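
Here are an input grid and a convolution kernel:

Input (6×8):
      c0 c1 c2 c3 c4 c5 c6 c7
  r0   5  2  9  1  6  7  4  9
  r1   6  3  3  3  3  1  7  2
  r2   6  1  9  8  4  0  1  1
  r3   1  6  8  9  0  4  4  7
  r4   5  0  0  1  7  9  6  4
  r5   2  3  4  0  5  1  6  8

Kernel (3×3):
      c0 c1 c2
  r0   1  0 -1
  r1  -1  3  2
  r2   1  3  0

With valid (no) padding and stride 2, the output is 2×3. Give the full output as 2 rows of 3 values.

Output[0,0]: The receptive field on the input at this output position is [5 2 9 / 6 3 3 / 6 1 9]. Elementwise product with the kernel and sum: 5·1 + 9·-1 + 6·-1 + 3·3 + 3·2 + 6·1 + 1·3.
Output[0,1]: The receptive field on the input at this output position is [9 1 6 / 3 3 3 / 9 8 4]. Elementwise product with the kernel and sum: 9·1 + 6·-1 + 3·-1 + 3·3 + 3·2 + 9·1 + 8·3.

14 48 20
35 27 57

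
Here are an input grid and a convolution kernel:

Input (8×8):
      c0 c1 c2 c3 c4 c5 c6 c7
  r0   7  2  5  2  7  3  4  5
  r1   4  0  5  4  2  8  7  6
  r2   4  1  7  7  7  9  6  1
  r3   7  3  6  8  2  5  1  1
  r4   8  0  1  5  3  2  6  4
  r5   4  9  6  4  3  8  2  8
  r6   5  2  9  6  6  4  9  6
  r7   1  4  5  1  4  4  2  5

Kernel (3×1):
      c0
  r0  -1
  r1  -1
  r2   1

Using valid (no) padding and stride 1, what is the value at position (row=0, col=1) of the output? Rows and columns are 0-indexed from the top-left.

The receptive field on the input at this output position is [2 / 0 / 1]. Elementwise product with the kernel and sum: 2·-1 + 0·-1 + 1·1.

-1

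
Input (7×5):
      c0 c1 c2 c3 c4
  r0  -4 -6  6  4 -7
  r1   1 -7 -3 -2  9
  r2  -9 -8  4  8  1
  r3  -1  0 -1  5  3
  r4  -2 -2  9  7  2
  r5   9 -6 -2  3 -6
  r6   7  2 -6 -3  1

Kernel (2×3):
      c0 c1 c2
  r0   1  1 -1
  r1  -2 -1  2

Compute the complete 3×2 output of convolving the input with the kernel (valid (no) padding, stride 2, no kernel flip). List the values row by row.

Output[0,0]: The receptive field on the input at this output position is [-4 -6 6 / 1 -7 -3]. Elementwise product with the kernel and sum: -4·1 + -6·1 + 6·-1 + 1·-2 + -7·-1 + -3·2.
Output[0,1]: The receptive field on the input at this output position is [6 4 -7 / -3 -2 9]. Elementwise product with the kernel and sum: 6·1 + 4·1 + -7·-1 + -3·-2 + -2·-1 + 9·2.

-17 43
-21 14
-29 3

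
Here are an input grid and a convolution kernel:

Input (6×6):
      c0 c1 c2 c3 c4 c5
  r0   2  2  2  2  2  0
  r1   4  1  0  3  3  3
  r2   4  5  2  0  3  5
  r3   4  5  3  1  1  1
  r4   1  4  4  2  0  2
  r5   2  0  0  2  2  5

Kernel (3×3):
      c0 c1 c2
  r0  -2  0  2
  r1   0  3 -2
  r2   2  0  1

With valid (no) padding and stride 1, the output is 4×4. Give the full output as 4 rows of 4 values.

Output[0,0]: The receptive field on the input at this output position is [2 2 2 / 4 1 0 / 4 5 2]. Elementwise product with the kernel and sum: 2·-2 + 2·2 + 1·3 + 0·-2 + 4·2 + 2·1.
Output[0,1]: The receptive field on the input at this output position is [2 2 2 / 1 0 3 / 5 2 0]. Elementwise product with the kernel and sum: 2·-2 + 2·2 + 0·3 + 3·-2 + 5·2 + 0·1.

13 4 10 4
14 21 7 2
11 7 11 17
6 2 4 5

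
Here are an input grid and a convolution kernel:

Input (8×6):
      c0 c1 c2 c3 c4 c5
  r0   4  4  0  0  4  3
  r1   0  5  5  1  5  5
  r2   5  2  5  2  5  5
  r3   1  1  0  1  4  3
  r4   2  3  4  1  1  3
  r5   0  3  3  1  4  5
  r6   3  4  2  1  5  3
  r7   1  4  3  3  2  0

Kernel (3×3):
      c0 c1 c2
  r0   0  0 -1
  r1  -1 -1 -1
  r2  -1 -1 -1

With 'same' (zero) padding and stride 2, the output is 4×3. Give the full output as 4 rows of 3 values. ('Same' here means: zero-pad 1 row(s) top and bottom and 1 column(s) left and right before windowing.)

-13 -15 -18
-14 -12 -25
-9 -16 -18
-15 -18 -19

Output[0,0]: The receptive field on the zero-padded input at this output position is [0 0 0 / 0 4 4 / 0 0 5]. Elementwise product with the kernel and sum: 0·-1 + 0·-1 + 4·-1 + 4·-1 + 0·-1 + 0·-1 + 5·-1.
Output[0,1]: The receptive field on the zero-padded input at this output position is [0 0 0 / 4 0 0 / 5 5 1]. Elementwise product with the kernel and sum: 0·-1 + 4·-1 + 0·-1 + 0·-1 + 5·-1 + 5·-1 + 1·-1.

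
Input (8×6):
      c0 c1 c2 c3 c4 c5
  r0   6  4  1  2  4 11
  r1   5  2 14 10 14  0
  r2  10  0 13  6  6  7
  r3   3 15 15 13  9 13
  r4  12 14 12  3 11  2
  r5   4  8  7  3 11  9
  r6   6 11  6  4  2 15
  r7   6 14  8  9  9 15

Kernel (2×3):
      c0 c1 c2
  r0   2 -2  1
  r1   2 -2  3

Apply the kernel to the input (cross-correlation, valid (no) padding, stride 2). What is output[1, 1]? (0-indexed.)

51

The receptive field on the input at this output position is [13 6 6 / 15 13 9]. Elementwise product with the kernel and sum: 13·2 + 6·-2 + 6·1 + 15·2 + 13·-2 + 9·3.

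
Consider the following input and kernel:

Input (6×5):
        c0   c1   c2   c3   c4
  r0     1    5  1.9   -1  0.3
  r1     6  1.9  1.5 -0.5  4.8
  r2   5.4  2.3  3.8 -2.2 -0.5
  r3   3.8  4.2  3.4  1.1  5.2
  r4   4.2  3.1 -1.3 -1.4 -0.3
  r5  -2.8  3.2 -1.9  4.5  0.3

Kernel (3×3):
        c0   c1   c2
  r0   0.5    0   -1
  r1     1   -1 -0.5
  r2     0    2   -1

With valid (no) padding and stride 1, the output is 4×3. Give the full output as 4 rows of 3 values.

2.75 13.95 -3.65
7.7 6.75 -0.8
4.3 2.4 -0.4
8.55 -2.2 5.45

Output[0,0]: The receptive field on the input at this output position is [1 5 1.9 / 6 1.9 1.5 / 5.4 2.3 3.8]. Elementwise product with the kernel and sum: 1·0.5 + 1.9·-1 + 6·1 + 1.9·-1 + 1.5·-0.5 + 2.3·2 + 3.8·-1.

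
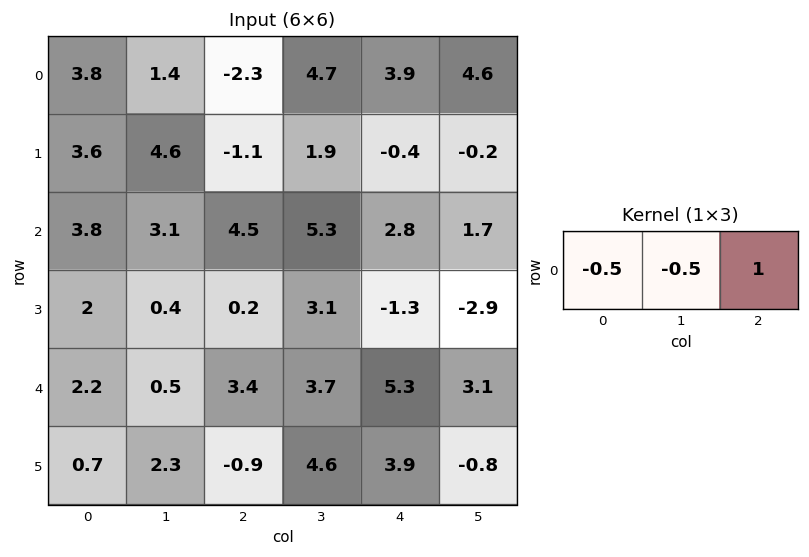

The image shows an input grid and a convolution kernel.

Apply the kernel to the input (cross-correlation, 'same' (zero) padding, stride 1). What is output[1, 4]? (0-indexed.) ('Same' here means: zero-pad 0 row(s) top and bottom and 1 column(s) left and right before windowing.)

The receptive field on the zero-padded input at this output position is [1.9 -0.4 -0.2]. Elementwise product with the kernel and sum: 1.9·-0.5 + -0.4·-0.5 + -0.2·1.

-0.95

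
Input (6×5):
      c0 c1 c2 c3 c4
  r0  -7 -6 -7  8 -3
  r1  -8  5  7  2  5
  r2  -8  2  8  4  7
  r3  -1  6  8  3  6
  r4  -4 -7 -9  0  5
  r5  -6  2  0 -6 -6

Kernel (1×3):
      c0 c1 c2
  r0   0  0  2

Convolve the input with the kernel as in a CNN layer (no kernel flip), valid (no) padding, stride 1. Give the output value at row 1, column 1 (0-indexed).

The receptive field on the input at this output position is [5 7 2]. Elementwise product with the kernel and sum: 2·2.

4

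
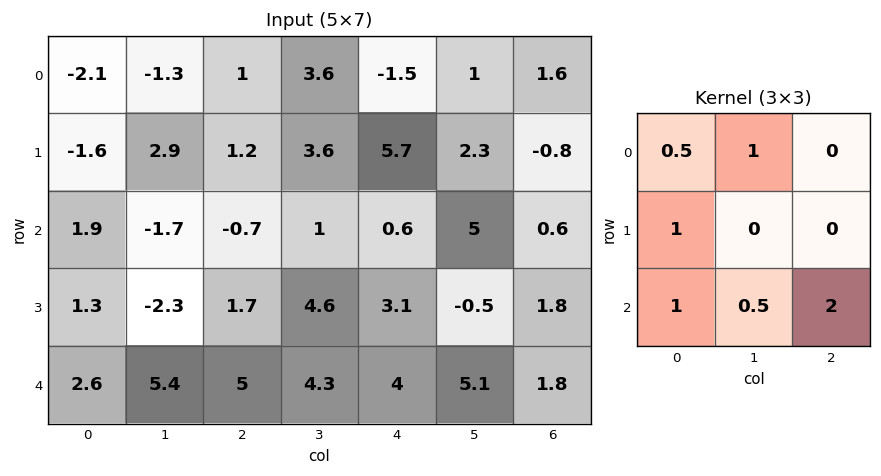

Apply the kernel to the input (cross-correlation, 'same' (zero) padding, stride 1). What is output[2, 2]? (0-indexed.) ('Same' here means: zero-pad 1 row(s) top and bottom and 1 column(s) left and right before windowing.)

The receptive field on the zero-padded input at this output position is [2.9 1.2 3.6 / -1.7 -0.7 1 / -2.3 1.7 4.6]. Elementwise product with the kernel and sum: 2.9·0.5 + 1.2·1 + -1.7·1 + -2.3·1 + 1.7·0.5 + 4.6·2.

8.7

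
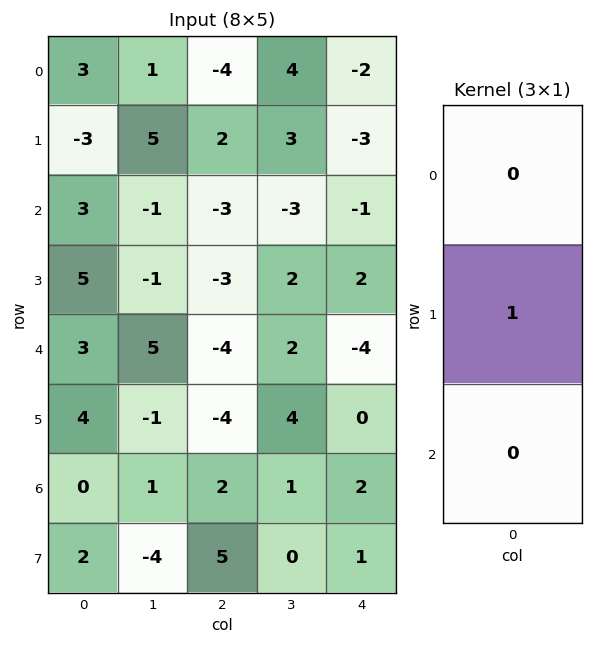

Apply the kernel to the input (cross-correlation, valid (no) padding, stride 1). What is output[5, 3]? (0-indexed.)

1

The receptive field on the input at this output position is [4 / 1 / 0]. Elementwise product with the kernel and sum: 1·1.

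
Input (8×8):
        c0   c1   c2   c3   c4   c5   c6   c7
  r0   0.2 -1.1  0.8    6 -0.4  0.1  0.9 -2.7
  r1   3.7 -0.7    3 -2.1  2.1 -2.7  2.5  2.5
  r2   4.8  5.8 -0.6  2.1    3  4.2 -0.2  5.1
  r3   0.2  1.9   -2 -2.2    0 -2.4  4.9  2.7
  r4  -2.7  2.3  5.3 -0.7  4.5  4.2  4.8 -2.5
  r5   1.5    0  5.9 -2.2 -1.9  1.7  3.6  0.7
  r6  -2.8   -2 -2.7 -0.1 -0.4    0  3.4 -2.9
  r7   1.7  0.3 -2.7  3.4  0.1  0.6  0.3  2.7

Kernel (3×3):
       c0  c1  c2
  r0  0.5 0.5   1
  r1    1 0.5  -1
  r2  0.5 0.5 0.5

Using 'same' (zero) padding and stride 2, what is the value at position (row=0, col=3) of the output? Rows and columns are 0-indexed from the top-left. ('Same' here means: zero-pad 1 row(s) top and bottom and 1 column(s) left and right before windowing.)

The receptive field on the zero-padded input at this output position is [0 0 0 / 0.1 0.9 -2.7 / -2.7 2.5 2.5]. Elementwise product with the kernel and sum: 0·0.5 + 0·0.5 + 0·1 + 0.1·1 + 0.9·0.5 + -2.7·-1 + -2.7·0.5 + 2.5·0.5 + 2.5·0.5.

4.4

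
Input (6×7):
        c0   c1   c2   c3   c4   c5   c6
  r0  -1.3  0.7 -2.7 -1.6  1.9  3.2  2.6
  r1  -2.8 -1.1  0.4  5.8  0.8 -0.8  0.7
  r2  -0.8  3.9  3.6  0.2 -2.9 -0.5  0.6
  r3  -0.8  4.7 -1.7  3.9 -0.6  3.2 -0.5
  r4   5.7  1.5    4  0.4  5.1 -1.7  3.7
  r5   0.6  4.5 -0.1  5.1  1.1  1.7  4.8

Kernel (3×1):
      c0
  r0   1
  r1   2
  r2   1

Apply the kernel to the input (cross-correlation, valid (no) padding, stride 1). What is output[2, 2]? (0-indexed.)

4.2

The receptive field on the input at this output position is [3.6 / -1.7 / 4]. Elementwise product with the kernel and sum: 3.6·1 + -1.7·2 + 4·1.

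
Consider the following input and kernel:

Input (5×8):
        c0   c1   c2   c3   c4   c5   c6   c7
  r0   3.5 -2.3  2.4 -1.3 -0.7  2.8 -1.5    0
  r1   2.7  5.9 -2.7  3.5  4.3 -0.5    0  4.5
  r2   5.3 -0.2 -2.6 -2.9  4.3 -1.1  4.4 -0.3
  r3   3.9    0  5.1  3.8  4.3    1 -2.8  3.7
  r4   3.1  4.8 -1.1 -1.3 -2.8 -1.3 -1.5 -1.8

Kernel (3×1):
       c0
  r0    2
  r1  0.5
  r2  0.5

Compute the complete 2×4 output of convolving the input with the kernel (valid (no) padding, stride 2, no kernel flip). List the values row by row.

11 2.15 2.9 -0.8
14.1 -3.2 9.35 6.65

Output[0,0]: The receptive field on the input at this output position is [3.5 / 2.7 / 5.3]. Elementwise product with the kernel and sum: 3.5·2 + 2.7·0.5 + 5.3·0.5.
Output[0,1]: The receptive field on the input at this output position is [2.4 / -2.7 / -2.6]. Elementwise product with the kernel and sum: 2.4·2 + -2.7·0.5 + -2.6·0.5.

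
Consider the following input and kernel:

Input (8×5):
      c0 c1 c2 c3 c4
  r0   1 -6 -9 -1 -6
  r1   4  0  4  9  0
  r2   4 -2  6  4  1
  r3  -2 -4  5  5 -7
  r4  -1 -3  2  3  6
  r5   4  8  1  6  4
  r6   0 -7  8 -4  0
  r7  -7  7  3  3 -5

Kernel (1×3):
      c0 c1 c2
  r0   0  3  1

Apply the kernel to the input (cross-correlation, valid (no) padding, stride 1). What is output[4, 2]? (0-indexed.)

The receptive field on the input at this output position is [2 3 6]. Elementwise product with the kernel and sum: 3·3 + 6·1.

15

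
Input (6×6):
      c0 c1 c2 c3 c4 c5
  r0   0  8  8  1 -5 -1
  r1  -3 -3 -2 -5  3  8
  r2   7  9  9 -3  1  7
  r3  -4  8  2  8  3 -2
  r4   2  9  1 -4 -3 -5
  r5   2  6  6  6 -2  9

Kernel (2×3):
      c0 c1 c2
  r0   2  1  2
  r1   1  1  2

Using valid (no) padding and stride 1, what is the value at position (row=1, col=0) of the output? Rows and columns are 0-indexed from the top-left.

The receptive field on the input at this output position is [-3 -3 -2 / 7 9 9]. Elementwise product with the kernel and sum: -3·2 + -3·1 + -2·2 + 7·1 + 9·1 + 9·2.

21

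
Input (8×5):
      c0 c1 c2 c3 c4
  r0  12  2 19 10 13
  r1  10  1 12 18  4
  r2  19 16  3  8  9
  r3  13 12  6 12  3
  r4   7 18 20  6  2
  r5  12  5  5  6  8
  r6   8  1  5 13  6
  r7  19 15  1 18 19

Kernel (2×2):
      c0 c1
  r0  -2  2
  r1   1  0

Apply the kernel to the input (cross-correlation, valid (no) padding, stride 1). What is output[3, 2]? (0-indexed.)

32

The receptive field on the input at this output position is [6 12 / 20 6]. Elementwise product with the kernel and sum: 6·-2 + 12·2 + 20·1.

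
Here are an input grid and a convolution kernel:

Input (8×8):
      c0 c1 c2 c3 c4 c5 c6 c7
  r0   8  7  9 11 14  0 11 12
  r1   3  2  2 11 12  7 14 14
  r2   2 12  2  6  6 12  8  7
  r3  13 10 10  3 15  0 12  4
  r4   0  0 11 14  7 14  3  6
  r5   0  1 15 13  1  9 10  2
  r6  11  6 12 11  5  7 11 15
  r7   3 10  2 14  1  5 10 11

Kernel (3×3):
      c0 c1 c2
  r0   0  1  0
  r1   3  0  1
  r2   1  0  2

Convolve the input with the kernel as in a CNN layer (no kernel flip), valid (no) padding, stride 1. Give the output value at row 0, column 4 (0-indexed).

72

The receptive field on the input at this output position is [14 0 11 / 12 7 14 / 6 12 8]. Elementwise product with the kernel and sum: 0·1 + 12·3 + 14·1 + 6·1 + 8·2.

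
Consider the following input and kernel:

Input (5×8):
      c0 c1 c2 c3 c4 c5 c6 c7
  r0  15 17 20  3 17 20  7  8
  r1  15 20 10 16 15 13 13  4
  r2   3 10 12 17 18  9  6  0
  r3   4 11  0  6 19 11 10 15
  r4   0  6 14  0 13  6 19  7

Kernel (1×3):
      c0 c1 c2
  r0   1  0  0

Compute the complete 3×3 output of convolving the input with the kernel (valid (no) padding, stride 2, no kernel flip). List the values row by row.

15 20 17
3 12 18
0 14 13

Output[0,0]: The receptive field on the input at this output position is [15 17 20]. Elementwise product with the kernel and sum: 15·1.
Output[0,1]: The receptive field on the input at this output position is [20 3 17]. Elementwise product with the kernel and sum: 20·1.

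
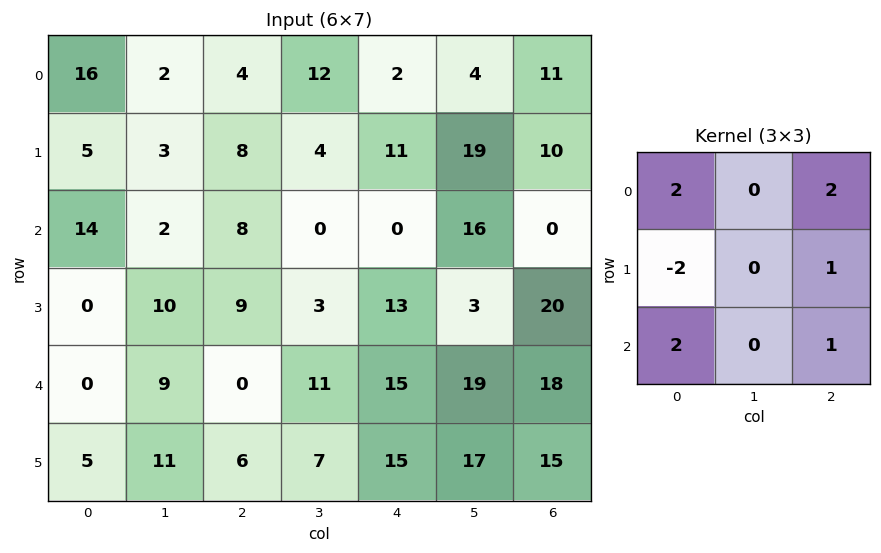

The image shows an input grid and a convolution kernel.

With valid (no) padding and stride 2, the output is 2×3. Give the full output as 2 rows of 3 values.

Output[0,0]: The receptive field on the input at this output position is [16 2 4 / 5 3 8 / 14 2 8]. Elementwise product with the kernel and sum: 16·2 + 4·2 + 5·-2 + 8·1 + 14·2 + 8·1.

74 23 14
53 26 42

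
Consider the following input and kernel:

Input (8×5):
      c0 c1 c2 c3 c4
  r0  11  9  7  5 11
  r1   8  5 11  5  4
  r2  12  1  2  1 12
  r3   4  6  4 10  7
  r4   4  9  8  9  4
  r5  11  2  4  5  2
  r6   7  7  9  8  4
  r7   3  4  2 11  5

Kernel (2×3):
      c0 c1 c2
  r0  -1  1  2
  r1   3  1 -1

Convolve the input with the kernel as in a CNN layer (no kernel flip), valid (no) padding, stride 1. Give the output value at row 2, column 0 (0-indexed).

The receptive field on the input at this output position is [12 1 2 / 4 6 4]. Elementwise product with the kernel and sum: 12·-1 + 1·1 + 2·2 + 4·3 + 6·1 + 4·-1.

7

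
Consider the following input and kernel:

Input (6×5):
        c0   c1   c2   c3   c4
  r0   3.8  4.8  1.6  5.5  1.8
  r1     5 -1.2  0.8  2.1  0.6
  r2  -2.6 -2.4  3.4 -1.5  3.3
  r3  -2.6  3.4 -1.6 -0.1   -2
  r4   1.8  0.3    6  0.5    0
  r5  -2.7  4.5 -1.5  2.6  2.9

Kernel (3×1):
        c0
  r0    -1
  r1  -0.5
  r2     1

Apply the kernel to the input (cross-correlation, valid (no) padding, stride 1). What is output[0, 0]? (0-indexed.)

-8.9

The receptive field on the input at this output position is [3.8 / 5 / -2.6]. Elementwise product with the kernel and sum: 3.8·-1 + 5·-0.5 + -2.6·1.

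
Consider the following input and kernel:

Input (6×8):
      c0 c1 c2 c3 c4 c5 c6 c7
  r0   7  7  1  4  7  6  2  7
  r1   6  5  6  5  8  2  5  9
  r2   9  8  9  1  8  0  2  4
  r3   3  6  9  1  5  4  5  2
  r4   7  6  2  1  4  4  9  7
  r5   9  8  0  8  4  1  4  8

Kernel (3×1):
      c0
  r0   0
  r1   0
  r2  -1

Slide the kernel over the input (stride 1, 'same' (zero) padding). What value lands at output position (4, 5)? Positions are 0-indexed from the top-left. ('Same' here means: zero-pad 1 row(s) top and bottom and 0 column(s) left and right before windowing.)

The receptive field on the zero-padded input at this output position is [4 / 4 / 1]. Elementwise product with the kernel and sum: 1·-1.

-1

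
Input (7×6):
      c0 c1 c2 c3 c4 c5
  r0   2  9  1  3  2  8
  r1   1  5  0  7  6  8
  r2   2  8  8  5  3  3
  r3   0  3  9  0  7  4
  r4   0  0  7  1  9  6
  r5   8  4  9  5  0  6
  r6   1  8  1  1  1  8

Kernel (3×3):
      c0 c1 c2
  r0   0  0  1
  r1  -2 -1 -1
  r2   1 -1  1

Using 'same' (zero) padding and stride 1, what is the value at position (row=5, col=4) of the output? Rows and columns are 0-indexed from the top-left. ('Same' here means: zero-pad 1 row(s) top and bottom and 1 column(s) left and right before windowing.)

The receptive field on the zero-padded input at this output position is [1 9 6 / 5 0 6 / 1 1 8]. Elementwise product with the kernel and sum: 6·1 + 5·-2 + 0·-1 + 6·-1 + 1·1 + 1·-1 + 8·1.

-2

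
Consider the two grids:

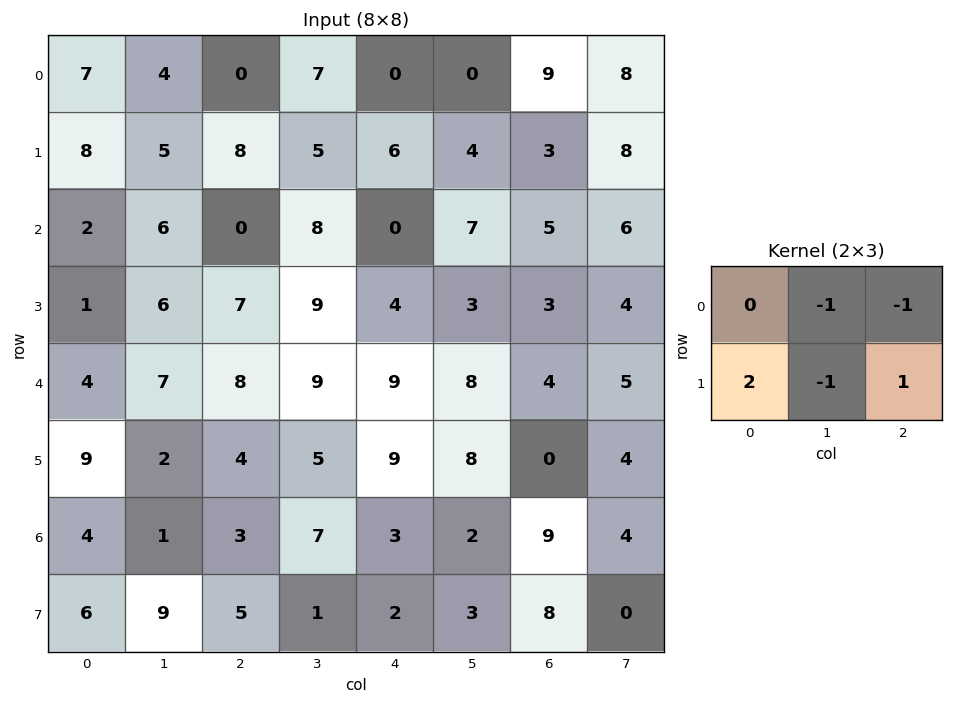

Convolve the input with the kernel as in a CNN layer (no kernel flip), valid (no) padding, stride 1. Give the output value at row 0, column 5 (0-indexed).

The receptive field on the input at this output position is [0 9 8 / 4 3 8]. Elementwise product with the kernel and sum: 9·-1 + 8·-1 + 4·2 + 3·-1 + 8·1.

-4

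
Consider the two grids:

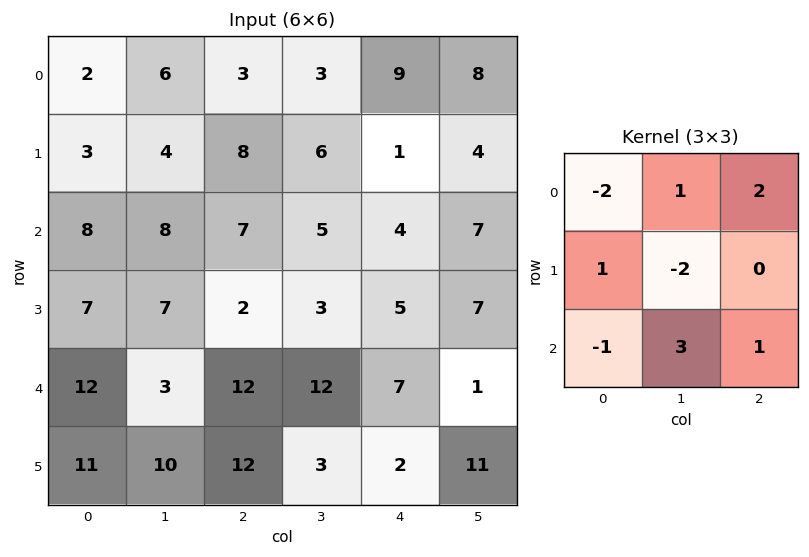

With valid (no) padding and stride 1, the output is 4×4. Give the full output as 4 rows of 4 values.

Output[0,0]: The receptive field on the input at this output position is [2 6 3 / 3 4 8 / 8 8 7]. Elementwise product with the kernel and sum: 2·-2 + 6·1 + 3·2 + 3·1 + 4·-2 + 8·-1 + 8·3 + 7·1.
Output[0,1]: The receptive field on the input at this output position is [6 3 3 / 4 8 6 / 8 7 5]. Elementwise product with the kernel and sum: 6·-2 + 3·1 + 3·2 + 4·1 + 8·-2 + 8·-1 + 7·3 + 5·1.

26 3 23 37
22 8 1 13
8 49 26 11
34 2 -4 25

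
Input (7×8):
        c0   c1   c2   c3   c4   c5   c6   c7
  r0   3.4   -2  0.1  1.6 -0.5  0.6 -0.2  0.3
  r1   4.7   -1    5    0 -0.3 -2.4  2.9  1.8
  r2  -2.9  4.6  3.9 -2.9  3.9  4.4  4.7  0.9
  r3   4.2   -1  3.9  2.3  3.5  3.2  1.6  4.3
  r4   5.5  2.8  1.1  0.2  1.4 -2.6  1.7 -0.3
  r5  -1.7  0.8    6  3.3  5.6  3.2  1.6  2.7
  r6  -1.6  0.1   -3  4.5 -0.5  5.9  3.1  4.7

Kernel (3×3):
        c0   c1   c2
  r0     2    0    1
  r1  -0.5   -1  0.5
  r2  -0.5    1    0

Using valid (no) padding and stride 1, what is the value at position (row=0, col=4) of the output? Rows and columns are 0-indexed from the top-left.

The receptive field on the input at this output position is [-0.5 0.6 -0.2 / -0.3 -2.4 2.9 / 3.9 4.4 4.7]. Elementwise product with the kernel and sum: -0.5·2 + -0.2·1 + -0.3·-0.5 + -2.4·-1 + 2.9·0.5 + 3.9·-0.5 + 4.4·1.

5.25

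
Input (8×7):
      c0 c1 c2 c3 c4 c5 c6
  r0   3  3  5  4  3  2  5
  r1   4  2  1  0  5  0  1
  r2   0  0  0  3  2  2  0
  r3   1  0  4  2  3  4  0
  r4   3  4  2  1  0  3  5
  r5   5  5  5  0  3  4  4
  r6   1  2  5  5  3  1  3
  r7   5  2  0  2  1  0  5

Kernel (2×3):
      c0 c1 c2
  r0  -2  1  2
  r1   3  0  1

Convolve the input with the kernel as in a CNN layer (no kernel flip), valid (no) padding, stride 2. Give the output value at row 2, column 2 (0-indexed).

26

The receptive field on the input at this output position is [0 3 5 / 3 4 4]. Elementwise product with the kernel and sum: 0·-2 + 3·1 + 5·2 + 3·3 + 4·1.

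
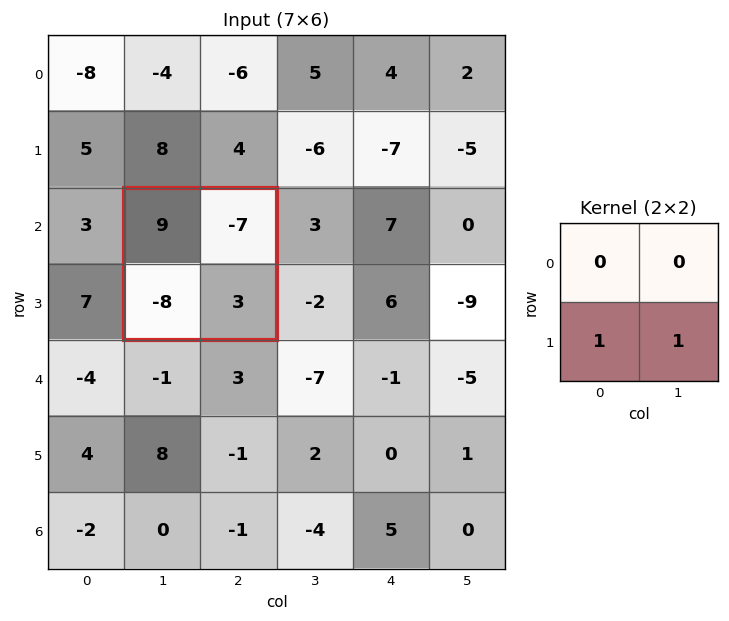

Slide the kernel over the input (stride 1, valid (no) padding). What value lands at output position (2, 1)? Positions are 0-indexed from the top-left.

-5

The receptive field on the input at this output position is [9 -7 / -8 3]. Elementwise product with the kernel and sum: -8·1 + 3·1.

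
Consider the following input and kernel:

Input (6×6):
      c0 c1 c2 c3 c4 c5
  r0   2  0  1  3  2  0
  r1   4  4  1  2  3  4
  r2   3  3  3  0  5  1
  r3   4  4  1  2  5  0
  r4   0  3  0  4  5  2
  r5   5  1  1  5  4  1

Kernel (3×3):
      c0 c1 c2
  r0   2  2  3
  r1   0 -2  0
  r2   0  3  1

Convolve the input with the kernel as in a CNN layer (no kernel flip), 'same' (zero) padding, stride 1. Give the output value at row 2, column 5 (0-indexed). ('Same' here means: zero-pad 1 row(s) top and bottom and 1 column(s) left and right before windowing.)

12

The receptive field on the zero-padded input at this output position is [3 4 0 / 5 1 0 / 5 0 0]. Elementwise product with the kernel and sum: 3·2 + 4·2 + 0·3 + 1·-2 + 0·3 + 0·1.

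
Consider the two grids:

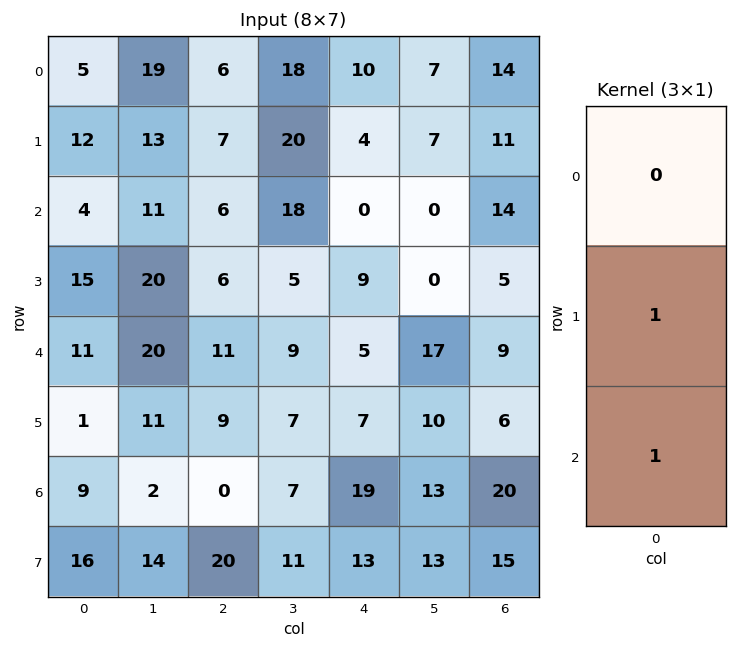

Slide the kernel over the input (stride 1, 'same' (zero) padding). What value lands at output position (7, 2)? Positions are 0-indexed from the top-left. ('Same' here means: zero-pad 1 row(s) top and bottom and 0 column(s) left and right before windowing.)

The receptive field on the zero-padded input at this output position is [0 / 20 / 0]. Elementwise product with the kernel and sum: 20·1 + 0·1.

20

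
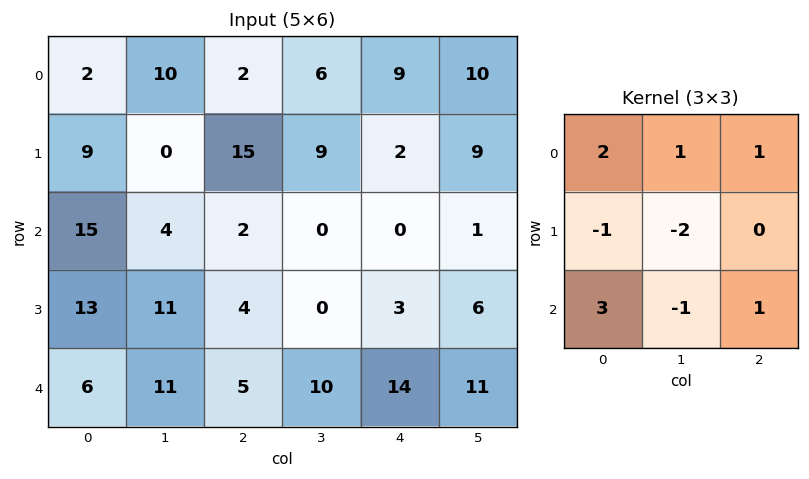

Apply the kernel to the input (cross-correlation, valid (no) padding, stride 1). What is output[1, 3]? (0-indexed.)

32

The receptive field on the input at this output position is [9 2 9 / 0 0 1 / 0 3 6]. Elementwise product with the kernel and sum: 9·2 + 2·1 + 9·1 + 0·-1 + 0·-2 + 0·3 + 3·-1 + 6·1.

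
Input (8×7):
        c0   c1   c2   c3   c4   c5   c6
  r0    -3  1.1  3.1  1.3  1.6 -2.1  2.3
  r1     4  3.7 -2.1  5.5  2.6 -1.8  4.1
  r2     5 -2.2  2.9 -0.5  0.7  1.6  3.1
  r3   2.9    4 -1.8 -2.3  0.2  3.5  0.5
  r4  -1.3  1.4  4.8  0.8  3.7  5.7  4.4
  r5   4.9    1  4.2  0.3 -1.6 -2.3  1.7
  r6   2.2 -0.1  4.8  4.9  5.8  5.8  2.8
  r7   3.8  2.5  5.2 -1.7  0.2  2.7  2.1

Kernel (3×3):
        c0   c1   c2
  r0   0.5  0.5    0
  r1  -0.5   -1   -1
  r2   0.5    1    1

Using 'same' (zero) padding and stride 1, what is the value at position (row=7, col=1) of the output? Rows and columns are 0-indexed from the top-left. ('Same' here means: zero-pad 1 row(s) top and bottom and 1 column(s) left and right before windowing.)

The receptive field on the zero-padded input at this output position is [2.2 -0.1 4.8 / 3.8 2.5 5.2 / 0 0 0]. Elementwise product with the kernel and sum: 2.2·0.5 + -0.1·0.5 + 3.8·-0.5 + 2.5·-1 + 5.2·-1 + 0·0.5 + 0·1 + 0·1.

-8.55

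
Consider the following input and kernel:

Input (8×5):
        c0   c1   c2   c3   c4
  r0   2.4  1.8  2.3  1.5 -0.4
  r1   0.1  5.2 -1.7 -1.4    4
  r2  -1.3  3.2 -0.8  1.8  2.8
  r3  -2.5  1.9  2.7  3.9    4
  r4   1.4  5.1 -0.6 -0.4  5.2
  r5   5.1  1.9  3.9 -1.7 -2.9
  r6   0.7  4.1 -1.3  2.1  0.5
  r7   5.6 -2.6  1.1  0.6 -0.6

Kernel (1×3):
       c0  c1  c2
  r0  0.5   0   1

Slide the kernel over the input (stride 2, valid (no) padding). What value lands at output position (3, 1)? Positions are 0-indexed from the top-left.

-0.15

The receptive field on the input at this output position is [-1.3 2.1 0.5]. Elementwise product with the kernel and sum: -1.3·0.5 + 0.5·1.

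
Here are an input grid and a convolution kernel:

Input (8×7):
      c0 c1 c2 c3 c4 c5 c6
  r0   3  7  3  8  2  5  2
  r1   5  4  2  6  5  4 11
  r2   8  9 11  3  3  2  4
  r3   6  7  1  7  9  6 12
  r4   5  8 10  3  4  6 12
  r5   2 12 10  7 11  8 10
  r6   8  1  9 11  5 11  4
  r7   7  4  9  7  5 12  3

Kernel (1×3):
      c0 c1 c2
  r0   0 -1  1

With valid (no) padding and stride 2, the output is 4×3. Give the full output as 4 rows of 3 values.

-4 -6 -3
2 0 2
2 1 6
8 -6 -7

Output[0,0]: The receptive field on the input at this output position is [3 7 3]. Elementwise product with the kernel and sum: 7·-1 + 3·1.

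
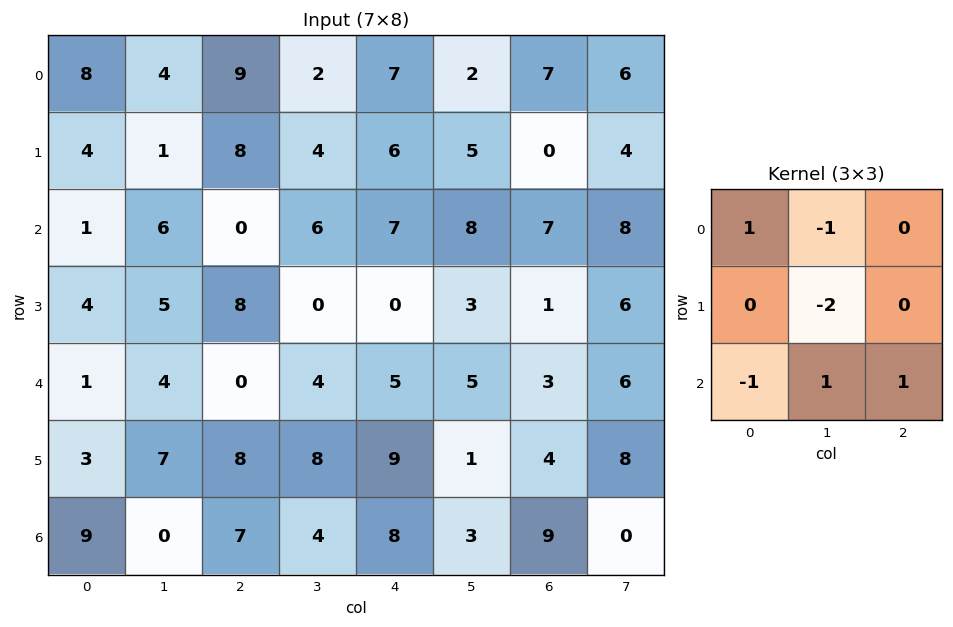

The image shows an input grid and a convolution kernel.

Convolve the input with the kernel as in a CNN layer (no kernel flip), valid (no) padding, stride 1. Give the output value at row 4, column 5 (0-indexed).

The receptive field on the input at this output position is [5 3 6 / 1 4 8 / 3 9 0]. Elementwise product with the kernel and sum: 5·1 + 3·-1 + 4·-2 + 3·-1 + 9·1 + 0·1.

0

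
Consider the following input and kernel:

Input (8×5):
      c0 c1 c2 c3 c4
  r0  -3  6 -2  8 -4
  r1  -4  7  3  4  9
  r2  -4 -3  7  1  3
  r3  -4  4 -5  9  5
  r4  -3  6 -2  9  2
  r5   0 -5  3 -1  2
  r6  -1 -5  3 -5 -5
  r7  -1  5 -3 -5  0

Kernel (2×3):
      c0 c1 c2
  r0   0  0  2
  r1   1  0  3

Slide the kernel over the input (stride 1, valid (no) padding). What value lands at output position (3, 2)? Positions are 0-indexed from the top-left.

14

The receptive field on the input at this output position is [-5 9 5 / -2 9 2]. Elementwise product with the kernel and sum: 5·2 + -2·1 + 2·3.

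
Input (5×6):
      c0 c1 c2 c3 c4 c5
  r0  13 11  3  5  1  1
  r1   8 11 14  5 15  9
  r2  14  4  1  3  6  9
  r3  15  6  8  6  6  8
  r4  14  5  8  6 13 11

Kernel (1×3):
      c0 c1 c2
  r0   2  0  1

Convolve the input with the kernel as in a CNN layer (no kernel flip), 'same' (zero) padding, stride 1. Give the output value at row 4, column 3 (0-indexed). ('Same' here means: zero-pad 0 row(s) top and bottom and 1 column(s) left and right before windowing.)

29

The receptive field on the zero-padded input at this output position is [8 6 13]. Elementwise product with the kernel and sum: 8·2 + 13·1.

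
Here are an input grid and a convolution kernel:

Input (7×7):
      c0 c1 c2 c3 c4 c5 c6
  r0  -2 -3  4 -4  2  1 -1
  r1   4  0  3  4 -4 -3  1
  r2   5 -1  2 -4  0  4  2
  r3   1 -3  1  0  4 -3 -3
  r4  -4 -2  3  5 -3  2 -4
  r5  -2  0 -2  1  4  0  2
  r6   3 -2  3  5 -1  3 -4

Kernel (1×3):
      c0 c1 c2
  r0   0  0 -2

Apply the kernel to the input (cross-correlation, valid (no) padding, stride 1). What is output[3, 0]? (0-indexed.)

The receptive field on the input at this output position is [1 -3 1]. Elementwise product with the kernel and sum: 1·-2.

-2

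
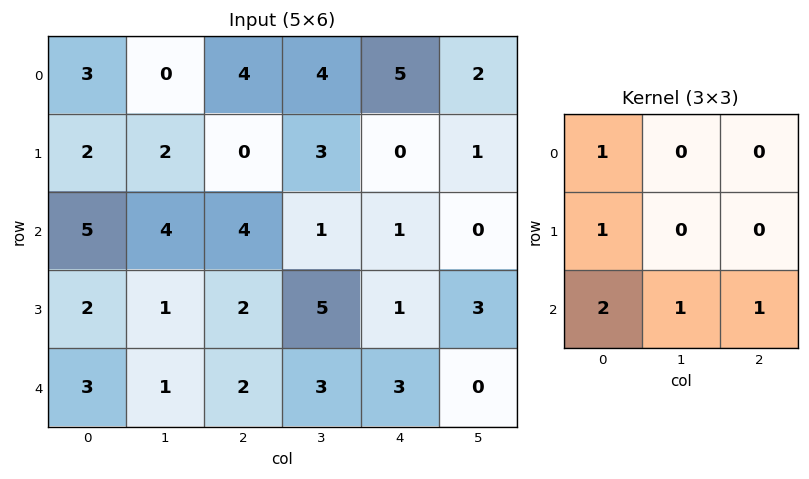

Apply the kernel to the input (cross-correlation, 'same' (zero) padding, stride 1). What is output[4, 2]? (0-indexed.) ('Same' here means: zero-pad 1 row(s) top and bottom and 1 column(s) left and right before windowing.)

2

The receptive field on the zero-padded input at this output position is [1 2 5 / 1 2 3 / 0 0 0]. Elementwise product with the kernel and sum: 1·1 + 1·1 + 0·2 + 0·1 + 0·1.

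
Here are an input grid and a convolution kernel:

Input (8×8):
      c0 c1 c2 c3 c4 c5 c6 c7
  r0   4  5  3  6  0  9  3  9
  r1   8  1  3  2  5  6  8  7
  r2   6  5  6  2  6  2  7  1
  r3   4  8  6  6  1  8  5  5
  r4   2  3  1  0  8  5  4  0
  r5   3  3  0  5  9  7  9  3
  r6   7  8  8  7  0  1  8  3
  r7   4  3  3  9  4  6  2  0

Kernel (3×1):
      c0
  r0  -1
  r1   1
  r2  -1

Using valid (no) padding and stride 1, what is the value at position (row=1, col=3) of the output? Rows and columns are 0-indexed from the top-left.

The receptive field on the input at this output position is [2 / 2 / 6]. Elementwise product with the kernel and sum: 2·-1 + 2·1 + 6·-1.

-6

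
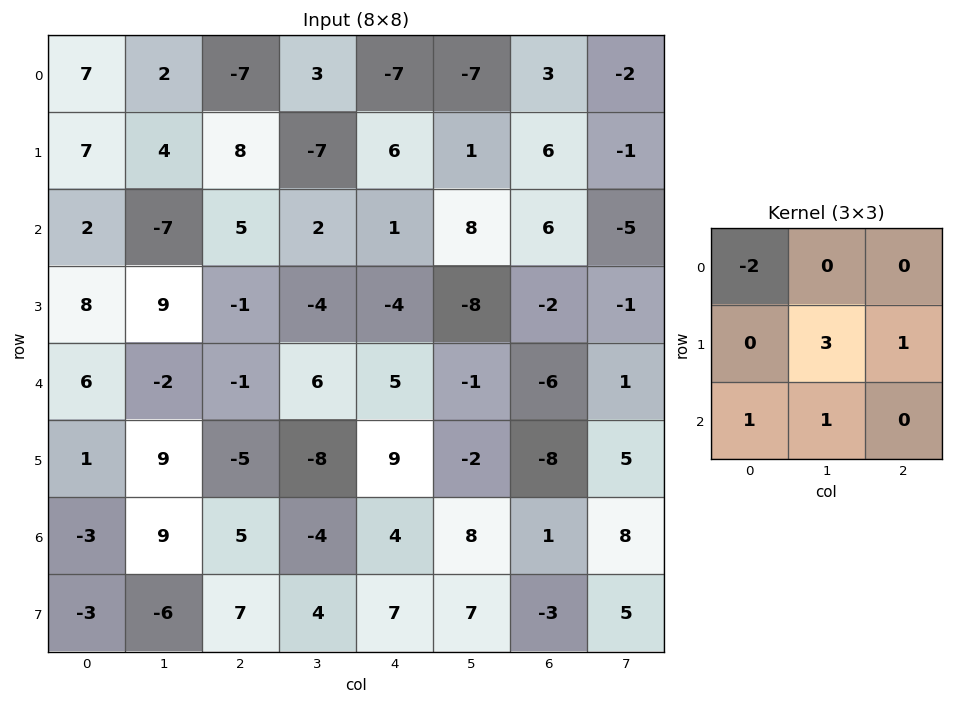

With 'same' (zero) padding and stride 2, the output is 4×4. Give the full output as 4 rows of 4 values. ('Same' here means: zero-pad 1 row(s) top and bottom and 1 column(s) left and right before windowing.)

30 -6 -29 14
7 17 17 1
17 -11 23 -11
-3 -6 47 19

Output[0,0]: The receptive field on the zero-padded input at this output position is [0 0 0 / 0 7 2 / 0 7 4]. Elementwise product with the kernel and sum: 0·-2 + 7·3 + 2·1 + 0·1 + 7·1.
Output[0,1]: The receptive field on the zero-padded input at this output position is [0 0 0 / 2 -7 3 / 4 8 -7]. Elementwise product with the kernel and sum: 0·-2 + -7·3 + 3·1 + 4·1 + 8·1.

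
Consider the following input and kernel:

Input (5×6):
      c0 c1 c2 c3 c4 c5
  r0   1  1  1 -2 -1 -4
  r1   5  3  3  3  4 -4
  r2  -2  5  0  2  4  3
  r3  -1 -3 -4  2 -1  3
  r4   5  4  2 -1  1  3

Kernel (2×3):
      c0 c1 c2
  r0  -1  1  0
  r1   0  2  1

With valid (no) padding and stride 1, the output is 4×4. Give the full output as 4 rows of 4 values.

Output[0,0]: The receptive field on the input at this output position is [1 1 1 / 5 3 3]. Elementwise product with the kernel and sum: 1·-1 + 1·1 + 3·2 + 3·1.
Output[0,1]: The receptive field on the input at this output position is [1 1 -2 / 3 3 3]. Elementwise product with the kernel and sum: 1·-1 + 1·1 + 3·2 + 3·1.

9 9 7 5
8 2 8 12
-3 -11 5 3
8 2 5 2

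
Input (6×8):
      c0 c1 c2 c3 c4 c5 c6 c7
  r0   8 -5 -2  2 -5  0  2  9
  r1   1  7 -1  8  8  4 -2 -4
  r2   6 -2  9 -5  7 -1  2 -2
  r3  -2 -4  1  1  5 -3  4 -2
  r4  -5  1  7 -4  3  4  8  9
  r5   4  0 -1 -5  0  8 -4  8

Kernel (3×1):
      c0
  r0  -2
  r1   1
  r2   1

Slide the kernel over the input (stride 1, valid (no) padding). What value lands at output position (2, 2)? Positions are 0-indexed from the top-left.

-10

The receptive field on the input at this output position is [9 / 1 / 7]. Elementwise product with the kernel and sum: 9·-2 + 1·1 + 7·1.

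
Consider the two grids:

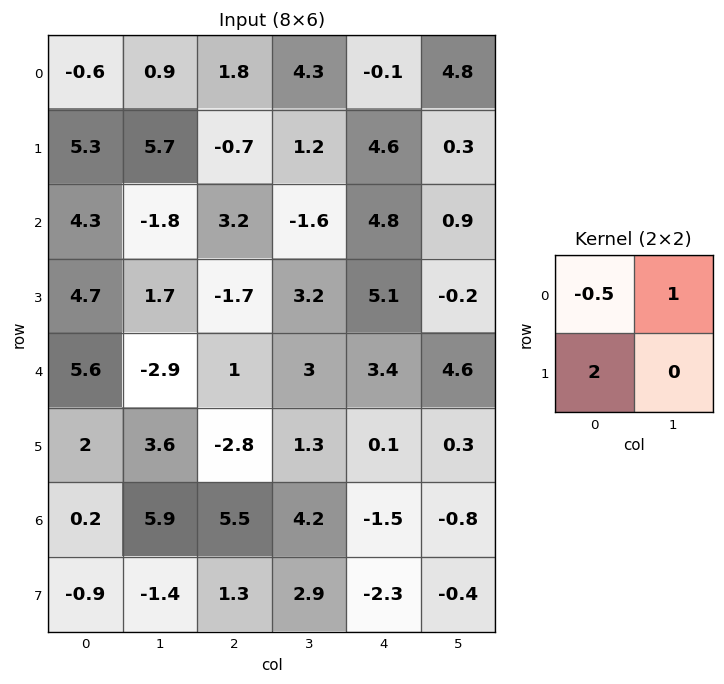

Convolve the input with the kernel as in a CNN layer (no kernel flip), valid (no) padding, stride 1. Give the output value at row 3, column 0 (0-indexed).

10.55

The receptive field on the input at this output position is [4.7 1.7 / 5.6 -2.9]. Elementwise product with the kernel and sum: 4.7·-0.5 + 1.7·1 + 5.6·2.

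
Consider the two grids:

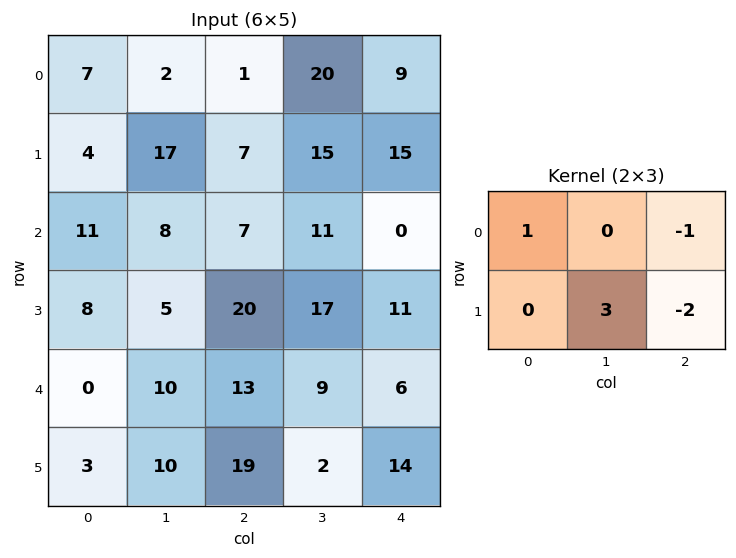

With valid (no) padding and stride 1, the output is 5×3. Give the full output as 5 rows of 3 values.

Output[0,0]: The receptive field on the input at this output position is [7 2 1 / 4 17 7]. Elementwise product with the kernel and sum: 7·1 + 1·-1 + 17·3 + 7·-2.
Output[0,1]: The receptive field on the input at this output position is [2 1 20 / 17 7 15]. Elementwise product with the kernel and sum: 2·1 + 20·-1 + 7·3 + 15·-2.

43 -27 7
7 1 25
-21 23 36
-8 9 24
-21 54 -15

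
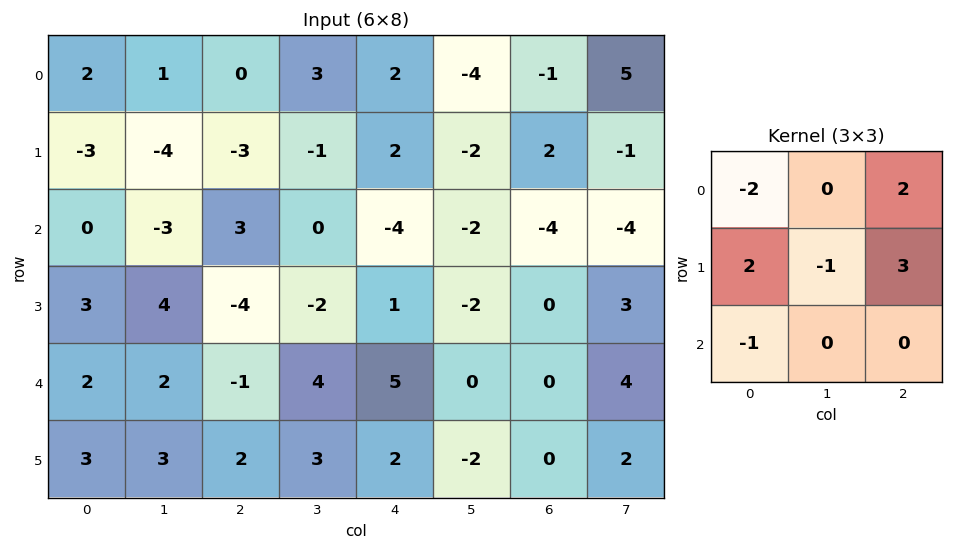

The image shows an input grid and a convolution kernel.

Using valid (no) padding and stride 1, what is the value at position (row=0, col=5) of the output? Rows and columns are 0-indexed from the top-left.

The receptive field on the input at this output position is [-4 -1 5 / -2 2 -1 / -2 -4 -4]. Elementwise product with the kernel and sum: -4·-2 + 5·2 + -2·2 + 2·-1 + -1·3 + -2·-1.

11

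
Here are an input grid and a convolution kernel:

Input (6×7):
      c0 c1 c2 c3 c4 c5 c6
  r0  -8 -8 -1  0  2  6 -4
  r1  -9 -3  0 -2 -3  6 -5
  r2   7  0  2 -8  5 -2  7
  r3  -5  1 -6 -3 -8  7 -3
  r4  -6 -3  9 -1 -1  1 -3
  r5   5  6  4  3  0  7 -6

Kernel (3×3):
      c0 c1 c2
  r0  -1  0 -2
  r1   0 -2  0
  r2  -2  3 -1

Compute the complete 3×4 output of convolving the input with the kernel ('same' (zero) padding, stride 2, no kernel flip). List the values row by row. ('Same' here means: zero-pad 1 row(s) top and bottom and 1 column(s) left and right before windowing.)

Output[0,0]: The receptive field on the zero-padded input at this output position is [0 0 0 / 0 -8 -8 / 0 -9 -3]. Elementwise product with the kernel and sum: 0·-1 + 0·-2 + -8·-2 + 0·-2 + -9·3 + -3·-1.
Output[0,1]: The receptive field on the zero-padded input at this output position is [0 0 0 / -8 -1 0 / -3 0 -2]. Elementwise product with the kernel and sum: 0·-1 + 0·-2 + -1·-2 + -3·-2 + 0·3 + -2·-1.

-8 10 -15 -19
-24 -14 -45 -43
19 -16 -22 -33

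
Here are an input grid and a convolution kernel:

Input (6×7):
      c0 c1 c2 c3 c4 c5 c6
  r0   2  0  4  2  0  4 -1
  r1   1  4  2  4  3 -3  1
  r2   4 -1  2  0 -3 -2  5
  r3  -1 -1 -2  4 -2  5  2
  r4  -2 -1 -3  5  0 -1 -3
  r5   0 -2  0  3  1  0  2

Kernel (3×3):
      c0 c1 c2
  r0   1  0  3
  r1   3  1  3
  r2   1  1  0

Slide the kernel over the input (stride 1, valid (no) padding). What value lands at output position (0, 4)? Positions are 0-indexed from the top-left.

1

The receptive field on the input at this output position is [0 4 -1 / 3 -3 1 / -3 -2 5]. Elementwise product with the kernel and sum: 0·1 + -1·3 + 3·3 + -3·1 + 1·3 + -3·1 + -2·1.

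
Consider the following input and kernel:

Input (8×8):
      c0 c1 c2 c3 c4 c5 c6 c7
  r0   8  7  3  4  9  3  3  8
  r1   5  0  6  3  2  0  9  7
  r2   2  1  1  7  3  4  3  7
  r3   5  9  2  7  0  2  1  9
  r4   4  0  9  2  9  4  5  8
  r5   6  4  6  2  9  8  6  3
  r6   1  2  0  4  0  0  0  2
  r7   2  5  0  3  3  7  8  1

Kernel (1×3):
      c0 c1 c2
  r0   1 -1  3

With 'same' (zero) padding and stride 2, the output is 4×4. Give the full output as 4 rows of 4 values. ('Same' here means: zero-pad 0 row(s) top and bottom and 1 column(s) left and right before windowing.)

Output[0,0]: The receptive field on the zero-padded input at this output position is [0 8 7]. Elementwise product with the kernel and sum: 0·1 + 8·-1 + 7·3.
Output[0,1]: The receptive field on the zero-padded input at this output position is [7 3 4]. Elementwise product with the kernel and sum: 7·1 + 3·-1 + 4·3.

13 16 4 24
1 21 16 22
-4 -3 5 23
5 14 4 6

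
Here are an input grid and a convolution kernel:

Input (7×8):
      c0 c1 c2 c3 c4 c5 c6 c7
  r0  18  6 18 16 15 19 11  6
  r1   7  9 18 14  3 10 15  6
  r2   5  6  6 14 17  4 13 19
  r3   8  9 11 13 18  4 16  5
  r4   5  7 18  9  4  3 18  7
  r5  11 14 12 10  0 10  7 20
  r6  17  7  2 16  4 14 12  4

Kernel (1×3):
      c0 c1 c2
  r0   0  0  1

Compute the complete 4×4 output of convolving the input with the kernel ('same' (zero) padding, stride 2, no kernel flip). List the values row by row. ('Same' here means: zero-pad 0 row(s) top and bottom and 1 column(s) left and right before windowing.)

Output[0,0]: The receptive field on the zero-padded input at this output position is [0 18 6]. Elementwise product with the kernel and sum: 6·1.

6 16 19 6
6 14 4 19
7 9 3 7
7 16 14 4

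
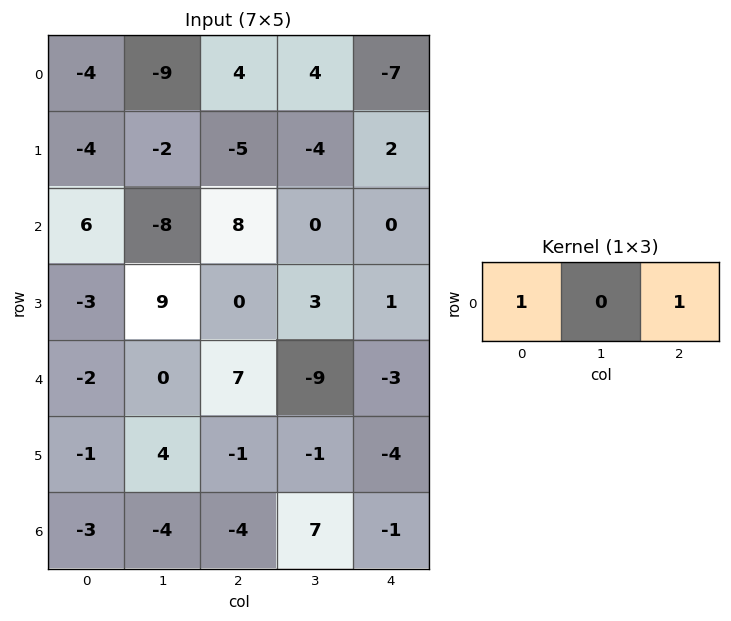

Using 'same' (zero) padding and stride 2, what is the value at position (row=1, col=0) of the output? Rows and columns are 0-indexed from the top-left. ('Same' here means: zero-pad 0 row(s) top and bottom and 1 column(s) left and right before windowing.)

The receptive field on the zero-padded input at this output position is [0 6 -8]. Elementwise product with the kernel and sum: 0·1 + -8·1.

-8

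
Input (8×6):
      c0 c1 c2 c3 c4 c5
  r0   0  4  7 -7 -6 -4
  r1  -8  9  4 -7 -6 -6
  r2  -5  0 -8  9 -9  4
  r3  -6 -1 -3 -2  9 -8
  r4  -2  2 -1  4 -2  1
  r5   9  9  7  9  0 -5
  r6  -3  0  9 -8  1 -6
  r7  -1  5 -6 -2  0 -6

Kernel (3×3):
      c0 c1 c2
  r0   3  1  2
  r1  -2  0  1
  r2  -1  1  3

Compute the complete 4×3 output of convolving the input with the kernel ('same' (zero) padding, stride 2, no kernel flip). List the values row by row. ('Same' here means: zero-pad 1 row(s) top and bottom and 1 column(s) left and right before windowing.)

23 -41 -7
1 18 -66
30 15 -44
41 27 11

Output[0,0]: The receptive field on the zero-padded input at this output position is [0 0 0 / 0 0 4 / 0 -8 9]. Elementwise product with the kernel and sum: 0·3 + 0·1 + 0·2 + 0·-2 + 4·1 + 0·-1 + -8·1 + 9·3.
Output[0,1]: The receptive field on the zero-padded input at this output position is [0 0 0 / 4 7 -7 / 9 4 -7]. Elementwise product with the kernel and sum: 0·3 + 0·1 + 0·2 + 4·-2 + -7·1 + 9·-1 + 4·1 + -7·3.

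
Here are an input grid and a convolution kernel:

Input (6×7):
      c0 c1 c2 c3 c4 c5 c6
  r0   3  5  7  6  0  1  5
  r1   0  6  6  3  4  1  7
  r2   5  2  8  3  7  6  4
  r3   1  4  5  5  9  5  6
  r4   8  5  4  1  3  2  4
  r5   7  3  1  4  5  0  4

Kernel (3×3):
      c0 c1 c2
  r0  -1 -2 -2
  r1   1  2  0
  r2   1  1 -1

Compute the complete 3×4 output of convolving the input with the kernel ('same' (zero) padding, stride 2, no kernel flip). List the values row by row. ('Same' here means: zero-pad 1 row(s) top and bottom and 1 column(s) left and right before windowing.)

0 28 12 19
-5 -2 13 10
10 -11 -17 -3

Output[0,0]: The receptive field on the zero-padded input at this output position is [0 0 0 / 0 3 5 / 0 0 6]. Elementwise product with the kernel and sum: 0·-1 + 0·-2 + 0·-2 + 0·1 + 3·2 + 0·1 + 0·1 + 6·-1.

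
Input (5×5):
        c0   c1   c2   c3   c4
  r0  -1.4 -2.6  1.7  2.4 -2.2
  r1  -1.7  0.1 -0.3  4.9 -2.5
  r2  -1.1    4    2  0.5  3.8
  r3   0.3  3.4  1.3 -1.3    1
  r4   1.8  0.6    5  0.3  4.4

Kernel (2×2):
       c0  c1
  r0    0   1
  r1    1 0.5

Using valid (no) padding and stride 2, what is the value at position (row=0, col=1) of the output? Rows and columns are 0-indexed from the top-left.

The receptive field on the input at this output position is [1.7 2.4 / -0.3 4.9]. Elementwise product with the kernel and sum: 2.4·1 + -0.3·1 + 4.9·0.5.

4.55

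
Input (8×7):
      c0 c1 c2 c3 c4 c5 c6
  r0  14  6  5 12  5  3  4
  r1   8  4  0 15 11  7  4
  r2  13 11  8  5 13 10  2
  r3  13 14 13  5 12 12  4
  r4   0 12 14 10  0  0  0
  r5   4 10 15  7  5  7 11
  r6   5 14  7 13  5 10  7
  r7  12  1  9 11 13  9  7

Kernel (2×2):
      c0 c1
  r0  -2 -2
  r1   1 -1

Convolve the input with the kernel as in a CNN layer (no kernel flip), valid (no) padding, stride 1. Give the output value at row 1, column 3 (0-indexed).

-60

The receptive field on the input at this output position is [15 11 / 5 13]. Elementwise product with the kernel and sum: 15·-2 + 11·-2 + 5·1 + 13·-1.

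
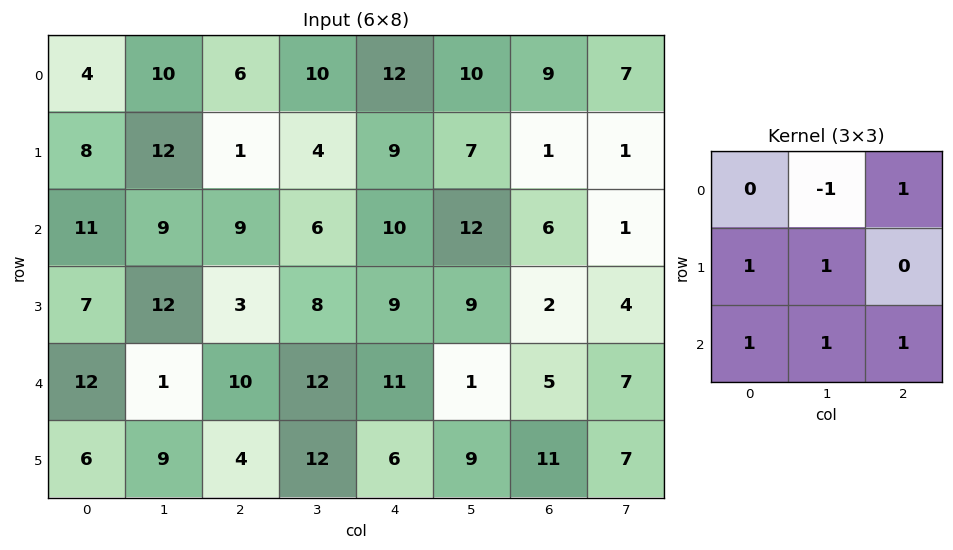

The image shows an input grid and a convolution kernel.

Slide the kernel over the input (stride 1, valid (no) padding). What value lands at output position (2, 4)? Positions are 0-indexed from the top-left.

29

The receptive field on the input at this output position is [10 12 6 / 9 9 2 / 11 1 5]. Elementwise product with the kernel and sum: 12·-1 + 6·1 + 9·1 + 9·1 + 11·1 + 1·1 + 5·1.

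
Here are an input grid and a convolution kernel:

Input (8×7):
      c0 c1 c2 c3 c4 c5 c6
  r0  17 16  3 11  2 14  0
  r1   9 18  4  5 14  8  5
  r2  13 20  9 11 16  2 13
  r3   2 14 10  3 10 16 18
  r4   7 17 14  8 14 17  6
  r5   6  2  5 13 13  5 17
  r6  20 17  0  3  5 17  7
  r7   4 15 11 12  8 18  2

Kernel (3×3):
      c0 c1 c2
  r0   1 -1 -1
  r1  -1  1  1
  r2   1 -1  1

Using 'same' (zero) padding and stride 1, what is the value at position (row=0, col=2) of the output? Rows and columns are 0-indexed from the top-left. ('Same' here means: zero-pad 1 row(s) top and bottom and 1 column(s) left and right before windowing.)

The receptive field on the zero-padded input at this output position is [0 0 0 / 16 3 11 / 18 4 5]. Elementwise product with the kernel and sum: 0·1 + 0·-1 + 0·-1 + 16·-1 + 3·1 + 11·1 + 18·1 + 4·-1 + 5·1.

17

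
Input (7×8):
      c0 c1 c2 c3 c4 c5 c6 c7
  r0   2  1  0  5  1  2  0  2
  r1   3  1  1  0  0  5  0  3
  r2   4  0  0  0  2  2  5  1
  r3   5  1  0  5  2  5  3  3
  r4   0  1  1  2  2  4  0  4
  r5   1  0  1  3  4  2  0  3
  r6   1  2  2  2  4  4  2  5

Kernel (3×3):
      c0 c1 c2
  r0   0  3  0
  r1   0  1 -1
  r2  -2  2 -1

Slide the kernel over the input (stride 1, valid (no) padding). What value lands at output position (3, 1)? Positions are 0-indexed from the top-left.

-2

The receptive field on the input at this output position is [1 0 5 / 1 1 2 / 0 1 3]. Elementwise product with the kernel and sum: 0·3 + 1·1 + 2·-1 + 0·-2 + 1·2 + 3·-1.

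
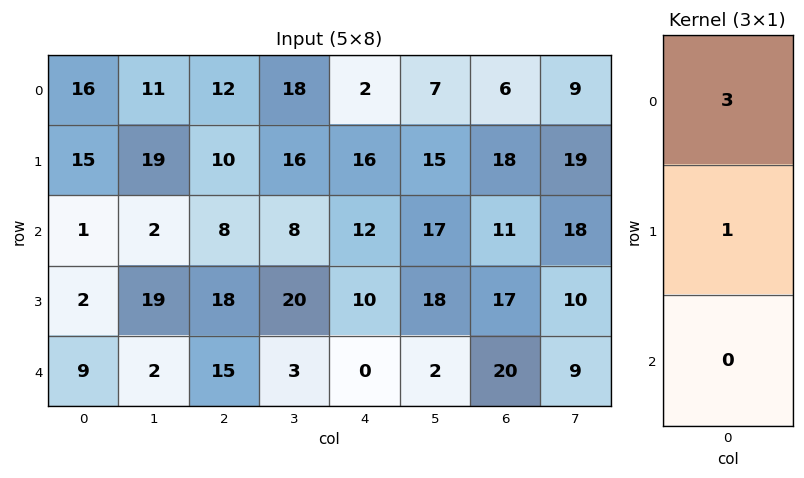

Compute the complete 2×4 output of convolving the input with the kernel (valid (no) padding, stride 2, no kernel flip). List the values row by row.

Output[0,0]: The receptive field on the input at this output position is [16 / 15 / 1]. Elementwise product with the kernel and sum: 16·3 + 15·1.

63 46 22 36
5 42 46 50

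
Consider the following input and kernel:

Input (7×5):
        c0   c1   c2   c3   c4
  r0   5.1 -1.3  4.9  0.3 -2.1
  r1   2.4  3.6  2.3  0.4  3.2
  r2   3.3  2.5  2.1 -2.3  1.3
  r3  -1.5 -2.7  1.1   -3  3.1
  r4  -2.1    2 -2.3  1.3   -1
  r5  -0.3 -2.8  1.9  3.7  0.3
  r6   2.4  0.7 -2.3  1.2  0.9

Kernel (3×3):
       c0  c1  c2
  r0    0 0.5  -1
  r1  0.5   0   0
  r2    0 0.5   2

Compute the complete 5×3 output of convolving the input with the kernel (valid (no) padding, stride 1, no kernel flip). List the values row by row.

Output[0,0]: The receptive field on the input at this output position is [5.1 -1.3 4.9 / 2.4 3.6 2.3 / 3.3 2.5 2.1]. Elementwise product with the kernel and sum: -1.3·0.5 + 4.9·-1 + 2.4·0.5 + 2.5·0.5 + 2.1·2.

1.1 0.4 4.85
2 -3.45 2.75
-5.2 3.45 -3.25
-1.1 12.9 -3.3
-1.1 -2.6 5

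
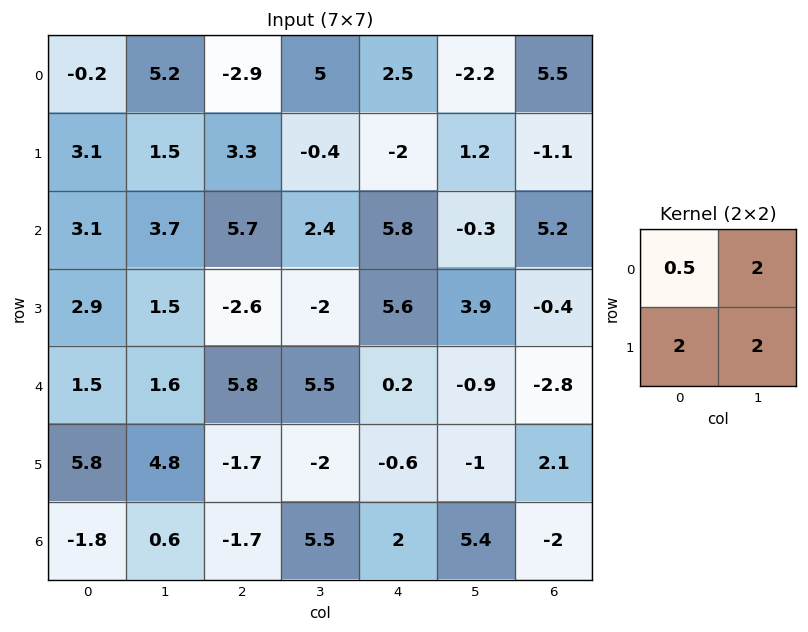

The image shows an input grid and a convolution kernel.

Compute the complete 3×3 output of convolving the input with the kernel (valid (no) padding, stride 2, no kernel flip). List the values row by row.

19.5 14.35 -4.75
17.75 -1.55 21.3
25.15 6.5 -4.9

Output[0,0]: The receptive field on the input at this output position is [-0.2 5.2 / 3.1 1.5]. Elementwise product with the kernel and sum: -0.2·0.5 + 5.2·2 + 3.1·2 + 1.5·2.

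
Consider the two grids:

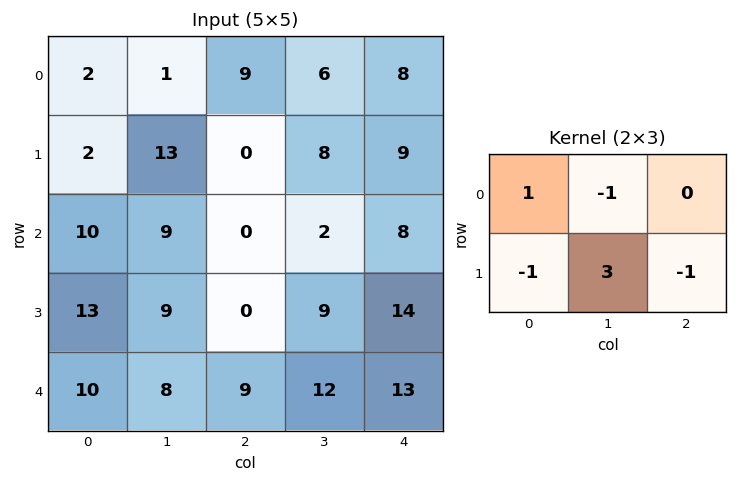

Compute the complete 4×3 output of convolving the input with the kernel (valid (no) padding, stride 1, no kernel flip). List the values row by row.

38 -29 18
6 2 -10
15 -9 11
9 16 5

Output[0,0]: The receptive field on the input at this output position is [2 1 9 / 2 13 0]. Elementwise product with the kernel and sum: 2·1 + 1·-1 + 2·-1 + 13·3 + 0·-1.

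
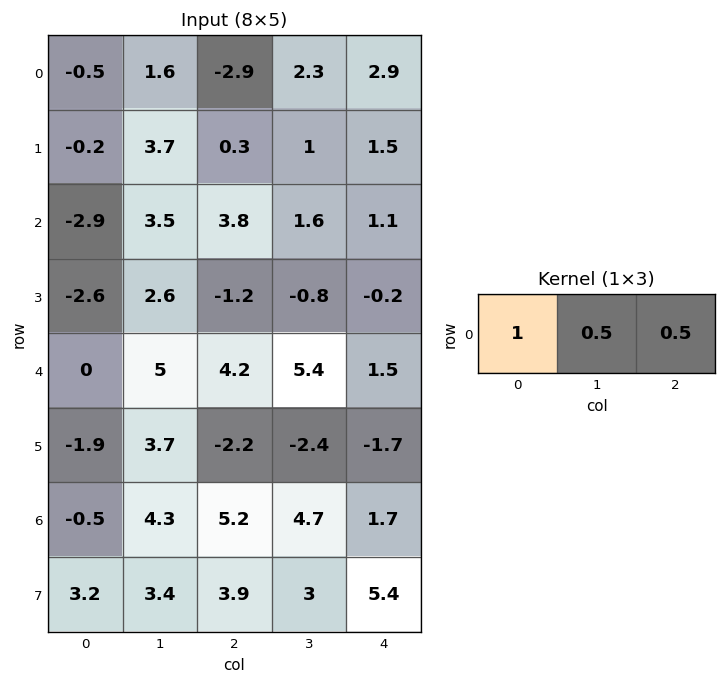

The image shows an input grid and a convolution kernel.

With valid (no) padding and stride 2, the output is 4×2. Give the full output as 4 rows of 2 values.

Output[0,0]: The receptive field on the input at this output position is [-0.5 1.6 -2.9]. Elementwise product with the kernel and sum: -0.5·1 + 1.6·0.5 + -2.9·0.5.

-1.15 -0.3
0.75 5.15
4.6 7.65
4.25 8.4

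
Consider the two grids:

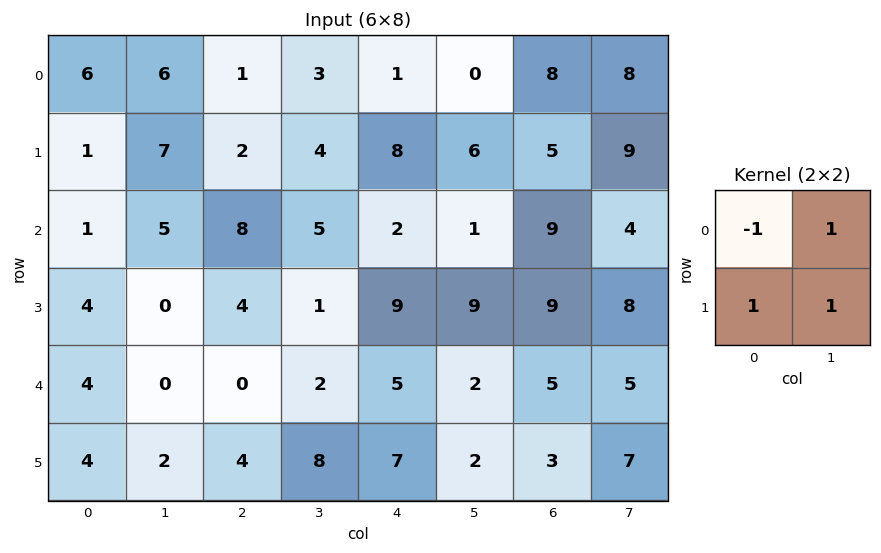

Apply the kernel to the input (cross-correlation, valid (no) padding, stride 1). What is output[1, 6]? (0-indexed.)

The receptive field on the input at this output position is [5 9 / 9 4]. Elementwise product with the kernel and sum: 5·-1 + 9·1 + 9·1 + 4·1.

17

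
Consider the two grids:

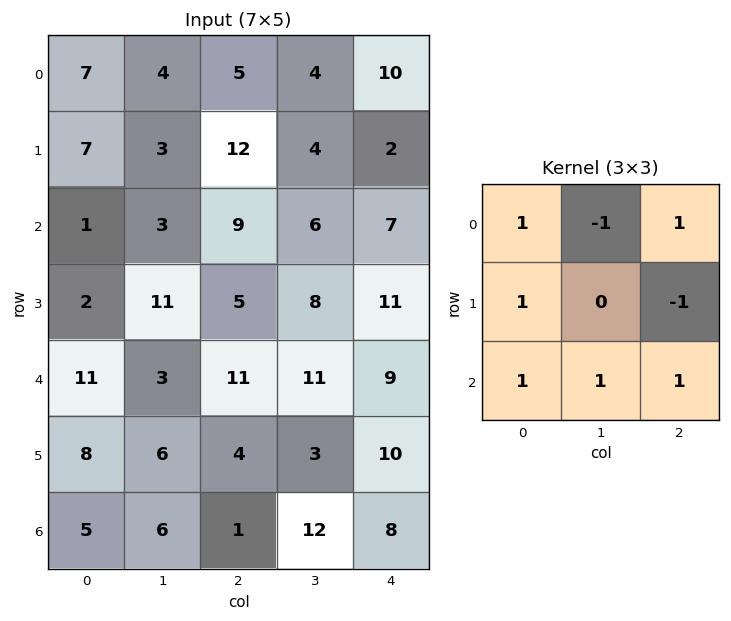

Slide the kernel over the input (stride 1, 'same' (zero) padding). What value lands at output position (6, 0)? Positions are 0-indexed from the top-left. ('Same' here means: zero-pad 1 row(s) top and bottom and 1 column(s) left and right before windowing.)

The receptive field on the zero-padded input at this output position is [0 8 6 / 0 5 6 / 0 0 0]. Elementwise product with the kernel and sum: 0·1 + 8·-1 + 6·1 + 0·1 + 6·-1 + 0·1 + 0·1 + 0·1.

-8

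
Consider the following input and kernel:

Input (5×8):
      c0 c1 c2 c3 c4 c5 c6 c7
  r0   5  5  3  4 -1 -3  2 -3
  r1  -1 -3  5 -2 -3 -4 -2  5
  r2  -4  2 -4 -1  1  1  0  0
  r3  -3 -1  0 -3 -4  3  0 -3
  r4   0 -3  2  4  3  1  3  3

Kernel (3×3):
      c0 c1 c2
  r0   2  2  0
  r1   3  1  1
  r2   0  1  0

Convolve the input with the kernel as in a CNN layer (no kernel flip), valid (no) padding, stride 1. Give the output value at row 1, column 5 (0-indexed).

-9

The receptive field on the input at this output position is [-4 -2 5 / 1 0 0 / 3 0 -3]. Elementwise product with the kernel and sum: -4·2 + -2·2 + 1·3 + 0·1 + 0·1 + 0·1.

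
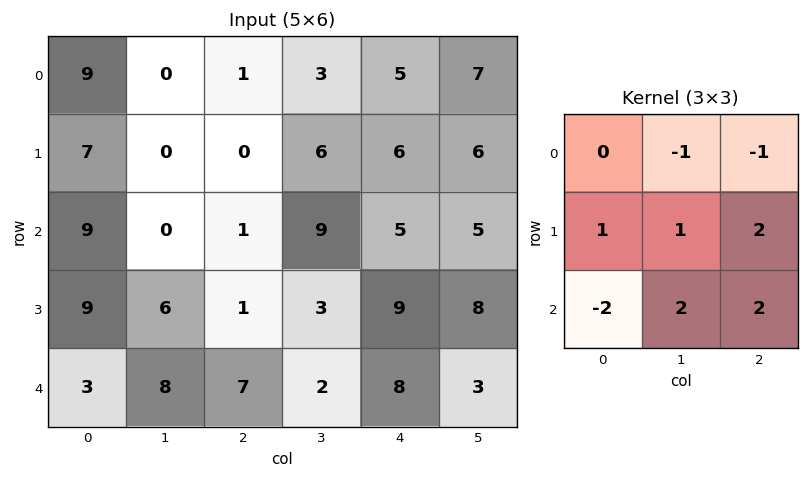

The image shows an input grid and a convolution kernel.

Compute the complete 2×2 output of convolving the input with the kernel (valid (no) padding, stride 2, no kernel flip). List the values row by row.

Output[0,0]: The receptive field on the input at this output position is [9 0 1 / 7 0 0 / 9 0 1]. Elementwise product with the kernel and sum: 0·-1 + 1·-1 + 7·1 + 0·1 + 0·2 + 9·-2 + 0·2 + 1·2.
Output[0,1]: The receptive field on the input at this output position is [1 3 5 / 0 6 6 / 1 9 5]. Elementwise product with the kernel and sum: 3·-1 + 5·-1 + 0·1 + 6·1 + 6·2 + 1·-2 + 9·2 + 5·2.

-10 36
40 14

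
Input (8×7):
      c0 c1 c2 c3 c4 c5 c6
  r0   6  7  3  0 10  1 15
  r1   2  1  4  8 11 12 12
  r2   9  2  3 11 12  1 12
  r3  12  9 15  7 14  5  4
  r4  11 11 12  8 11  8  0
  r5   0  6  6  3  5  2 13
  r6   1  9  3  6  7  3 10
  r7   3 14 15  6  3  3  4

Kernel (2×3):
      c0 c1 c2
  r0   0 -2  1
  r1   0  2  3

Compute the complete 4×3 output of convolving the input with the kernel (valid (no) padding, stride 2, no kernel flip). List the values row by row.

Output[0,0]: The receptive field on the input at this output position is [6 7 3 / 2 1 4]. Elementwise product with the kernel and sum: 7·-2 + 3·1 + 1·2 + 4·3.
Output[0,1]: The receptive field on the input at this output position is [3 0 10 / 4 8 11]. Elementwise product with the kernel and sum: 0·-2 + 10·1 + 8·2 + 11·3.

3 59 73
62 46 32
20 16 27
58 16 22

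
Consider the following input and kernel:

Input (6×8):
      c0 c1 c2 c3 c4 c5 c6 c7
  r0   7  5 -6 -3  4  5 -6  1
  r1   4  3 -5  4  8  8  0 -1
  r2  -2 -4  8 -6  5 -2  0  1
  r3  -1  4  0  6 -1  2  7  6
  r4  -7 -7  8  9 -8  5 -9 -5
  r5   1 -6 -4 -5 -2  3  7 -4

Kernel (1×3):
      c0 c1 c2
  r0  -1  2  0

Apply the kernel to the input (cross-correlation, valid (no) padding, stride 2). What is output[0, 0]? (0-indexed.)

3

The receptive field on the input at this output position is [7 5 -6]. Elementwise product with the kernel and sum: 7·-1 + 5·2.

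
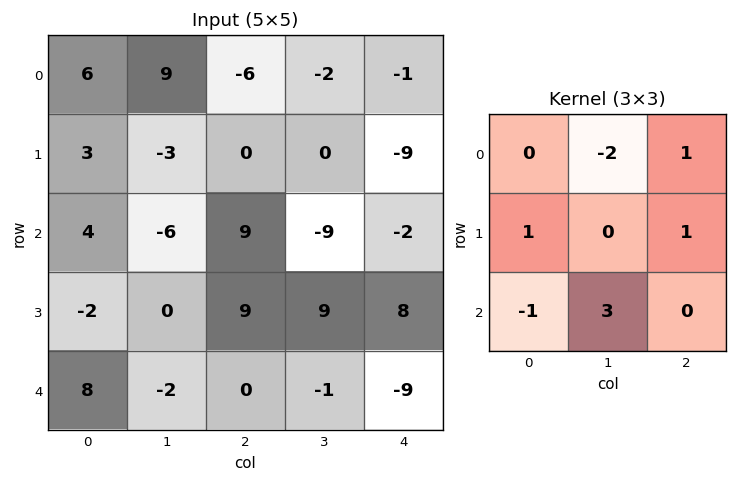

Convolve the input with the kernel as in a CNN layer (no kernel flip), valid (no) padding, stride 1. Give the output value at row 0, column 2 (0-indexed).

-42

The receptive field on the input at this output position is [-6 -2 -1 / 0 0 -9 / 9 -9 -2]. Elementwise product with the kernel and sum: -2·-2 + -1·1 + 0·1 + -9·1 + 9·-1 + -9·3.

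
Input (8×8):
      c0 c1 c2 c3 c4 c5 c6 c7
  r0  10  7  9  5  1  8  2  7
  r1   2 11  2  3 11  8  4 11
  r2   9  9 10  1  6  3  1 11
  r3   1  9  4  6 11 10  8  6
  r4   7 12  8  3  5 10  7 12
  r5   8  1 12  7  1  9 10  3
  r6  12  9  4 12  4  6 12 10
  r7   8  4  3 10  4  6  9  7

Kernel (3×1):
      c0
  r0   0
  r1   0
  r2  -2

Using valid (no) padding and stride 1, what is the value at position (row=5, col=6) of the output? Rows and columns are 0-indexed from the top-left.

-18

The receptive field on the input at this output position is [10 / 12 / 9]. Elementwise product with the kernel and sum: 9·-2.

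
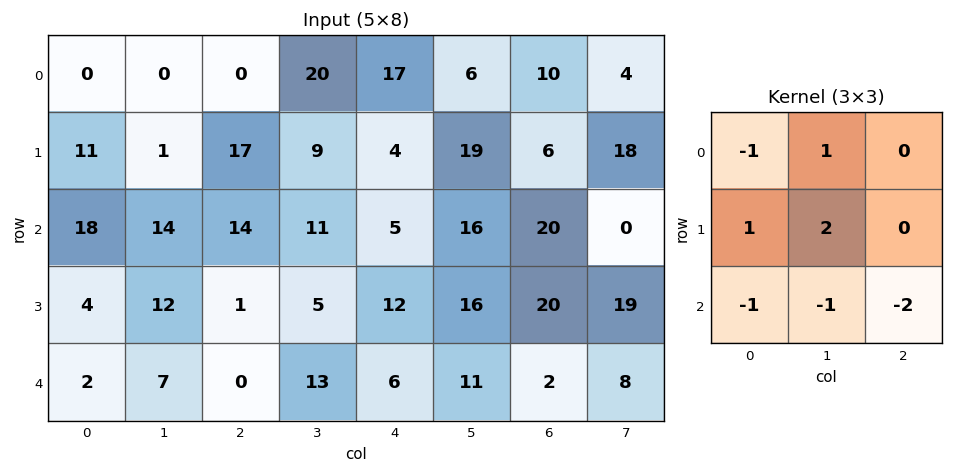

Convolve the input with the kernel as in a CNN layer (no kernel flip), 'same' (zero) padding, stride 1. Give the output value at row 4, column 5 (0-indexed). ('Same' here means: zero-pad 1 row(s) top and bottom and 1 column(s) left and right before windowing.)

32

The receptive field on the zero-padded input at this output position is [12 16 20 / 6 11 2 / 0 0 0]. Elementwise product with the kernel and sum: 12·-1 + 16·1 + 6·1 + 11·2 + 0·-1 + 0·-1 + 0·-2.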